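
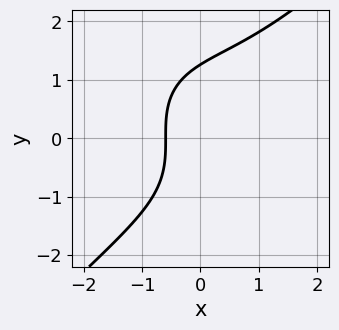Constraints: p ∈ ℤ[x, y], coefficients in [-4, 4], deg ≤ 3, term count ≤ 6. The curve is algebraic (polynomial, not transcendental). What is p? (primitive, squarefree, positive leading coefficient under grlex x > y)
(a) The degree is 3 — no degree-2 curve has this shape.
(b) Putting this together gives p.

x^3 - y^3 + 3*x + 2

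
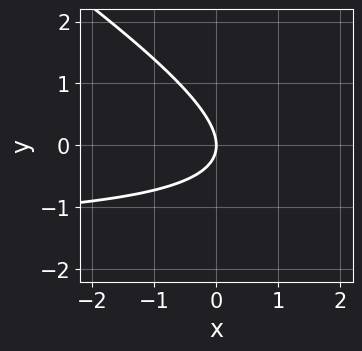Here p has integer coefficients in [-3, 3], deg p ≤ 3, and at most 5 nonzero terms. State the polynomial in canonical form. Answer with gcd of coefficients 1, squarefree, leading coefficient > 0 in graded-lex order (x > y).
First, the degree is 2 — the shape is more complex than any degree-1 curve.
Next, checking where it meets the axes: one y-axis crossing is at y = 0; it crosses the x-axis at the gridline x = 0.
Finally, the integer polynomial consistent with all of this is the stated p.

2*x*y + 3*y^2 + 3*x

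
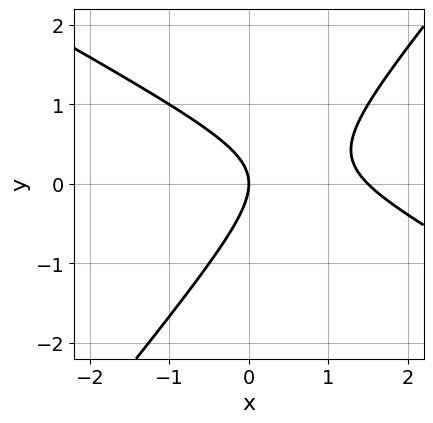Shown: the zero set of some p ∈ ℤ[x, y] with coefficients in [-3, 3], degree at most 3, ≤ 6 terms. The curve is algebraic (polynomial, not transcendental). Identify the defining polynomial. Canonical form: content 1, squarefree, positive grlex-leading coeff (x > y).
2*x^2 + 2*x*y - 3*y^2 - 3*x

deg p = 2.
Reading off the gridlines: one x-axis crossing is at x = 0; one y-axis crossing is at y = 0.
Matching integer coefficients to the picture gives p.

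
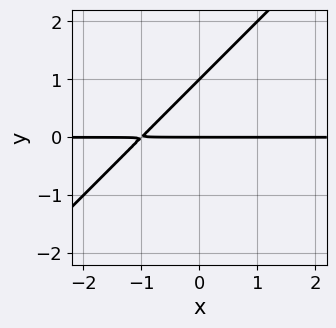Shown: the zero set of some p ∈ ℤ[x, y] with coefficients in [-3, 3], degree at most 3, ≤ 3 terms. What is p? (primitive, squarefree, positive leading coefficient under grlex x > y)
x*y - y^2 + y

The degree is 2 — the shape is more complex than any degree-1 curve.
Against the integer gridlines: every point of the x-axis in the box is on the curve; the y-axis gridline crossings are at y ∈ {0, 1}.
The integer polynomial consistent with all of this is the stated p.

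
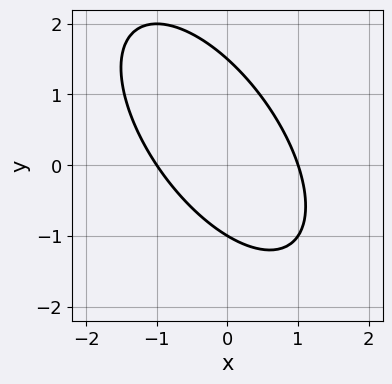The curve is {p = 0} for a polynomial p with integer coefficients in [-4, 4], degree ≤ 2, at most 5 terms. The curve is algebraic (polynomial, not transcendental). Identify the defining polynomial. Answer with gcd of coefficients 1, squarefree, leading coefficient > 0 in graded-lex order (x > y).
3*x^2 + 3*x*y + 2*y^2 - y - 3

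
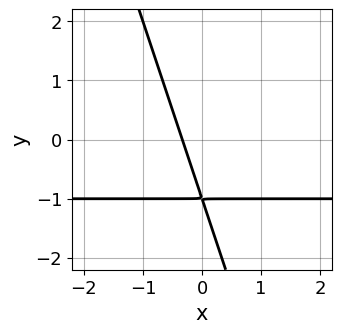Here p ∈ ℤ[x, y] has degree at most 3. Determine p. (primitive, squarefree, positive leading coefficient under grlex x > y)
3*x*y + y^2 + 3*x + 2*y + 1

1. deg p = 2. A generic line meets the curve in up to 2 points.
2. Matching integer coefficients to the picture gives p.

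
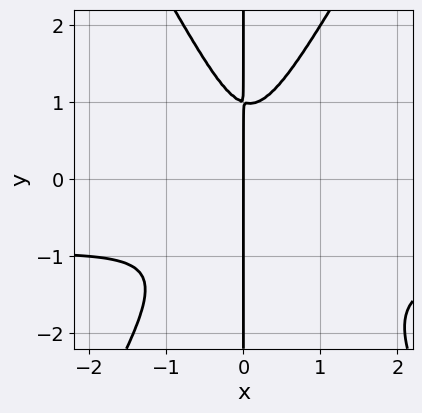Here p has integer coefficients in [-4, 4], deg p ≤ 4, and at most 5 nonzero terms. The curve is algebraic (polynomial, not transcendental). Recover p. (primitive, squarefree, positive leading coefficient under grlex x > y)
3*x^3*y - x*y^3 + 3*x^3 - x^2*y + x

(a) deg p = 4.
(b) Checking where it meets the axes: it crosses the x-axis at the gridline x = 0; the visible y-axis segment lies entirely on the curve.
(c) The integer polynomial consistent with all of this is the stated p.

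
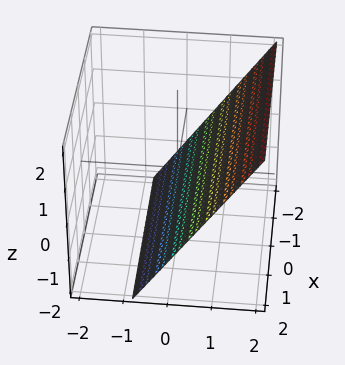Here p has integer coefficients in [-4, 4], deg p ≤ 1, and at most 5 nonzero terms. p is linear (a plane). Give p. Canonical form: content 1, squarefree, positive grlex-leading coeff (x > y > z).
3*y - 2*z - 2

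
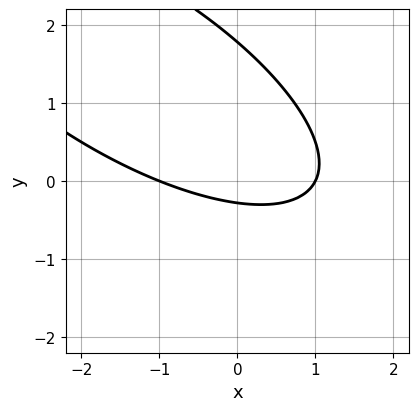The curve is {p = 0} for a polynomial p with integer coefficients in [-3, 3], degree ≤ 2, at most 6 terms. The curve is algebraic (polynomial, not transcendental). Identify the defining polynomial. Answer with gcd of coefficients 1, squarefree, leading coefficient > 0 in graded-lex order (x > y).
x^2 + 2*x*y + 2*y^2 - 3*y - 1

1. Degree: a generic line meets the curve in up to 2 points, so deg p = 2.
2. Checking where it meets the axes: the x-axis gridline crossings are at x ∈ {-1, 1}.
3. Solving for integer coefficients yields p as stated.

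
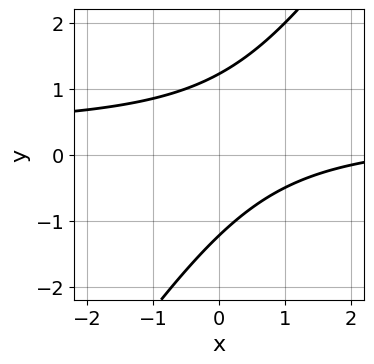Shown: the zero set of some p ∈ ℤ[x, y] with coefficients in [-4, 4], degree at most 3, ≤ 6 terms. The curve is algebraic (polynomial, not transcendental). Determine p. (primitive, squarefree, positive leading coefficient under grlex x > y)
3*x*y - 2*y^2 - x + 3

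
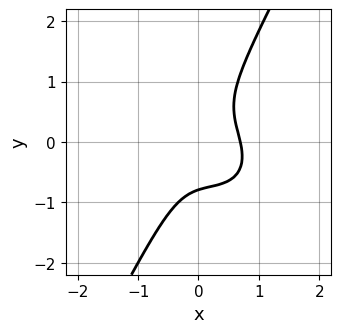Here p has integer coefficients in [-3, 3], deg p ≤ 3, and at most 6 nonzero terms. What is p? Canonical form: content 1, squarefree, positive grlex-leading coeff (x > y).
deg p = 3. The shape is more complex than any degree-2 curve.
The integer polynomial consistent with all of this is the stated p.

3*x^3 + 2*x^2*y + 2*x*y^2 - 2*y^3 - 1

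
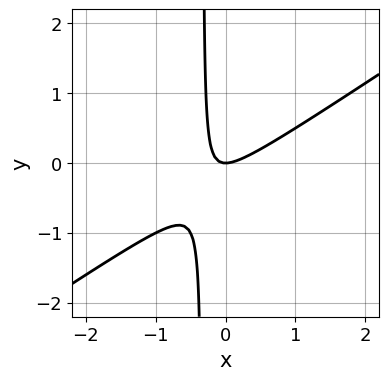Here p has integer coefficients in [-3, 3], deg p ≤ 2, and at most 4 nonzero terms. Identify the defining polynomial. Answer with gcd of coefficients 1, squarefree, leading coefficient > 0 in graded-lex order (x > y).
2*x^2 - 3*x*y - y

First, degree: no degree-1 curve has this shape, so deg p = 2.
Then, from the axis intercepts and sections: it meets the x-axis at x = 0 (among the integer gridlines); one y-axis crossing is at y = 0.
Finally, fitting integer coefficients to these (and the overall shape) gives p.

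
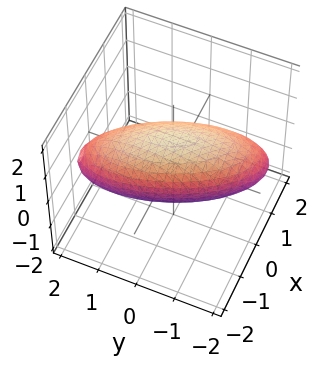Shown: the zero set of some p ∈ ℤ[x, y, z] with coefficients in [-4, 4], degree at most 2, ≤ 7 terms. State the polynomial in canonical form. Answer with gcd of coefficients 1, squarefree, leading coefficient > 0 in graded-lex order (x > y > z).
3*x^2 + 2*x*y + y^2 + 3*z^2 - 3

Degree: a generic line meets the surface in up to 2 points, so deg p = 2.
From the visible intercepts: the z-axis gridline crossings are at z ∈ {-1, 1}; among the integer gridlines, it crosses the x-axis at x ∈ {-1, 1}.
Fitting integer coefficients to these (and the overall shape) gives p.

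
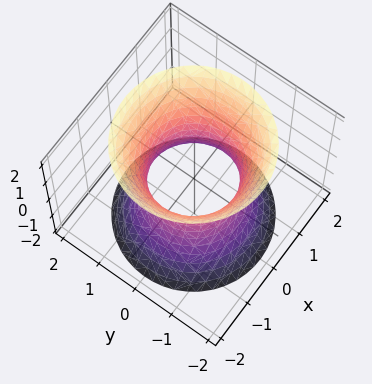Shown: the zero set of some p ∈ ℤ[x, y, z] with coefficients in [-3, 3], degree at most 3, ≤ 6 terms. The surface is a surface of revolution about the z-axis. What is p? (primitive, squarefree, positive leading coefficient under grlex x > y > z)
2*x^2 + 2*y^2 - z^2 - 2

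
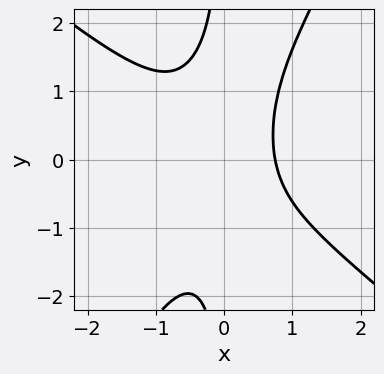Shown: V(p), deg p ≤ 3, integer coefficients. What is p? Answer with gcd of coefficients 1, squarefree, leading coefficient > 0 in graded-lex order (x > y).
3*x^3 + 2*x^2*y - 2*x*y^2 + x - 2

First, deg p = 3. A generic line meets the curve in up to 3 points.
Then, against the integer gridlines: it misses every integer gridline on the y-axis.
Finally, matching integer coefficients to the picture gives p.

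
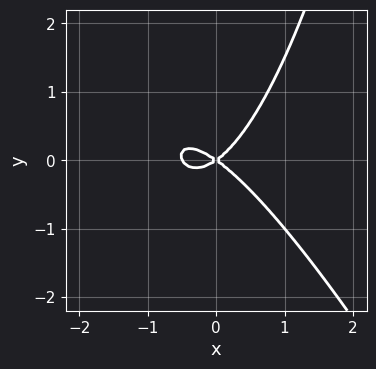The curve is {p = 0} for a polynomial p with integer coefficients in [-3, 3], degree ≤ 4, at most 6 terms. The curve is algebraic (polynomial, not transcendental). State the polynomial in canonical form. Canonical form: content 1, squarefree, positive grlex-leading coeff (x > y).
2*x^3 + x^2*y + x^2 - 2*y^2

First, deg p = 3. A generic line meets the curve in up to 3 points.
Then, against the integer gridlines: it meets the x-axis at x = 0 (among the integer gridlines); it meets the y-axis at y = 0 (among the integer gridlines).
Finally, putting this together gives p.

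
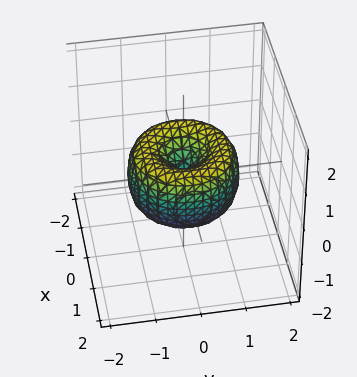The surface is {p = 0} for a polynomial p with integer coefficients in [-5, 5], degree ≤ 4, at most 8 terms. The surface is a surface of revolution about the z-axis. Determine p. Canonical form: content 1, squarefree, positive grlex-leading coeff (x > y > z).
2*x^4 + 4*x^2*y^2 + 2*y^4 - 3*x^2 - 3*y^2 + 2*z^2

1. deg p = 4. The shape is more complex than any degree-3 surface.
2. Symmetry: the z-axis is an axis of rotation, so x and y enter only as x² + y².
3. Against the integer gridlines: a circular section at z = 0 has radius between 1 and 2; it crosses the z-axis at the gridline z = 0.
4. Fitting integer coefficients to these (and the overall shape) gives p.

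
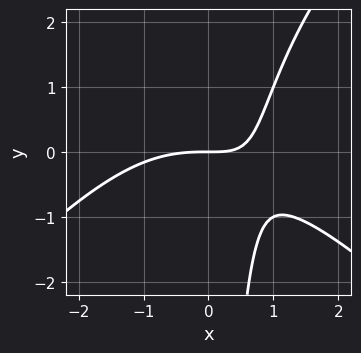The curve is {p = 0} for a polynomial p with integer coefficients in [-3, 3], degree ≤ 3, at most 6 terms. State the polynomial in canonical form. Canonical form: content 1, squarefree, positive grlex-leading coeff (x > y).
First, deg p = 3. A generic line meets the curve in up to 3 points.
Then, observable constraints: one x-axis crossing is at x = 0; it crosses the y-axis at the gridline y = 0.
Finally, fitting integer coefficients to these (and the overall shape) gives p.

x^3 - x*y^2 + 3*x*y - 3*y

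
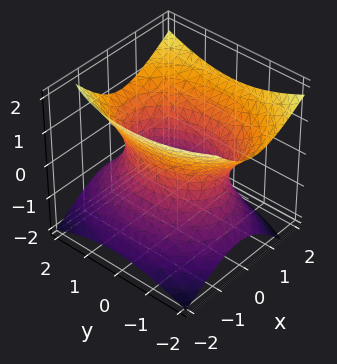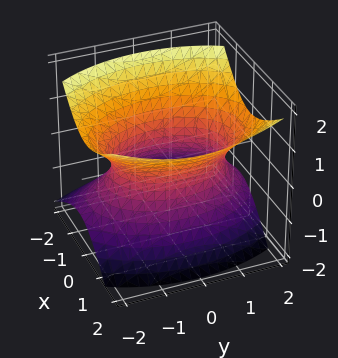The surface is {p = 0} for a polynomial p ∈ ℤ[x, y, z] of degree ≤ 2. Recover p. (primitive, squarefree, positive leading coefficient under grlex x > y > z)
2*x^2 - x*z + y^2 - 2*z^2 - 2

First, deg p = 2.
Then, from the axis intercepts and sections: the x-axis gridline crossings are at x ∈ {-1, 1}; no z-intercept at any integer in the box.
Finally, putting this together gives p.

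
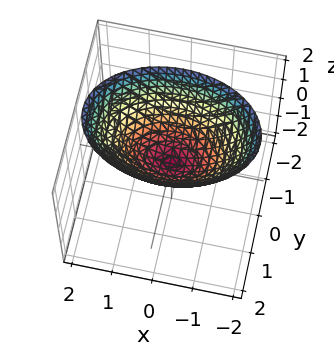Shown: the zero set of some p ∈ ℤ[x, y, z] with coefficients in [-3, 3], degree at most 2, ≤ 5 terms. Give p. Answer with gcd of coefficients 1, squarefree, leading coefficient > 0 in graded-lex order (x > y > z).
x^2 + 2*y^2 - 2*z

Degree: a single bowl opening along one axis; a quadric, so deg p = 2.
Symmetries: mirror symmetry x ↦ −x ⇒ only even powers of x; mirror symmetry y ↦ −y ⇒ only even powers of y.
Reading off the gridlines: one x-axis crossing is at x = 0; it meets the y-axis at y = 0 (among the integer gridlines); it meets the z-axis at z = 0 (among the integer gridlines).
Matching integer coefficients to the picture gives p.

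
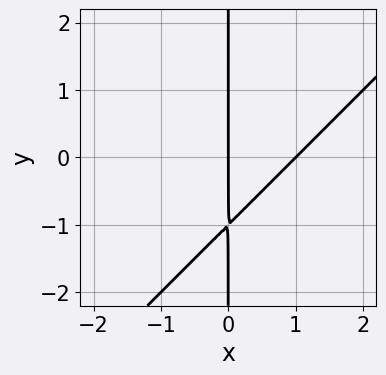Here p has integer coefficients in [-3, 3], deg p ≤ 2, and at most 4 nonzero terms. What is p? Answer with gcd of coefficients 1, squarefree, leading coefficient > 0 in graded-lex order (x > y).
First, degree: a generic line meets the curve in up to 2 points, so deg p = 2.
Next, from the axis intercepts and sections: every point of the y-axis in the box is on the curve; among the integer gridlines, it crosses the x-axis at x ∈ {0, 1}.
Finally, solving for integer coefficients yields p as stated.

x^2 - x*y - x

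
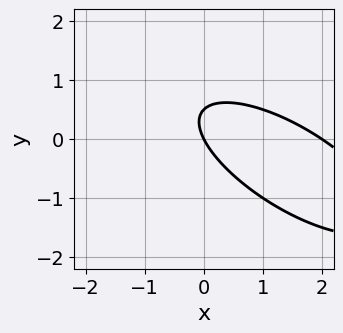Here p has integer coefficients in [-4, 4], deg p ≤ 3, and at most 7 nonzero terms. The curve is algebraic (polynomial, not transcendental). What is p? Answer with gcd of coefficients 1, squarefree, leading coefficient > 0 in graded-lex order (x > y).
First, degree: the shape is more complex than any degree-1 curve, so deg p = 2.
Then, observable constraints: among the integer gridlines, it crosses the x-axis at x ∈ {0, 2}; it crosses the y-axis at the gridline y = 0.
Finally, these observations pin down the coefficients.

x^2 + 2*x*y + 2*y^2 - 2*x - y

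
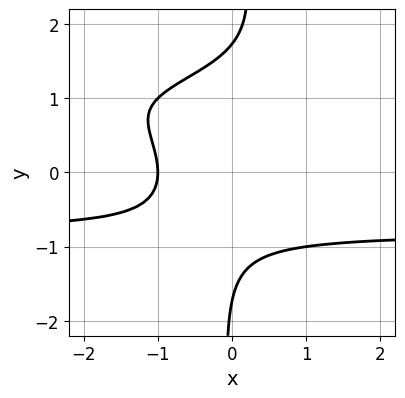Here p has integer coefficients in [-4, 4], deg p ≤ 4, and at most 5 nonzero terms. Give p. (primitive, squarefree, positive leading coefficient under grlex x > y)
2*x*y^3 - 3*x*y^2 - y^2 + 3*x + 3

1. Degree: a generic line meets the curve in up to 4 points, so deg p = 4.
2. Against the integer gridlines: it crosses the x-axis at the gridline x = -1.
3. These observations pin down the coefficients.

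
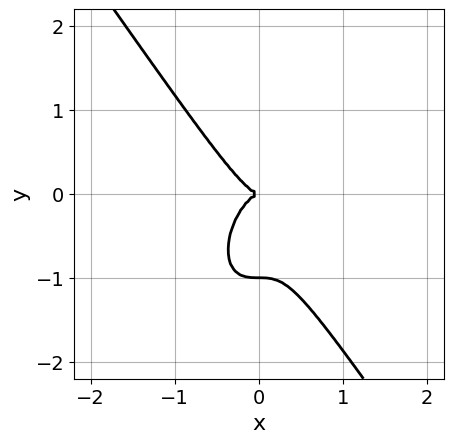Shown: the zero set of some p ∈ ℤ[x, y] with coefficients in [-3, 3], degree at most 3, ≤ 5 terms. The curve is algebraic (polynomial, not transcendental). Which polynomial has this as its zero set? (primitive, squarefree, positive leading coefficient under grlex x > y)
Degree: no degree-2 curve has this shape, so deg p = 3.
From the visible intercepts: it meets the x-axis at x = 0 (among the integer gridlines); the y-axis gridline crossings are at y ∈ {-1, 0}.
Fitting integer coefficients to these (and the overall shape) gives p.

3*x^3 + y^3 + y^2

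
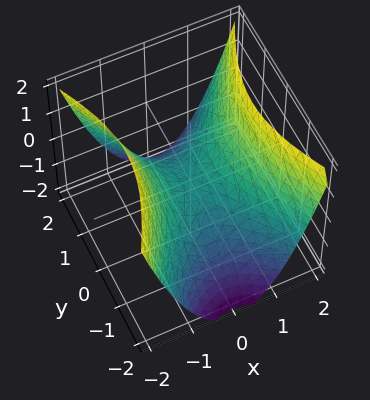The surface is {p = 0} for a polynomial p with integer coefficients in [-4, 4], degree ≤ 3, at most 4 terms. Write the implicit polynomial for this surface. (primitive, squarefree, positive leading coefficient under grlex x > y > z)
2*x^2 - y^2 - 2*z

1. Degree: a hyperbolic paraboloid; a quadric, so deg p = 2.
2. Symmetries: it's symmetric under y → −y, forcing even powers of y; it's symmetric under x → −x, forcing even powers of x.
3. Against the integer gridlines: it meets the z-axis at z = 0 (among the integer gridlines); one y-axis crossing is at y = 0.
4. Matching integer coefficients to the picture gives p.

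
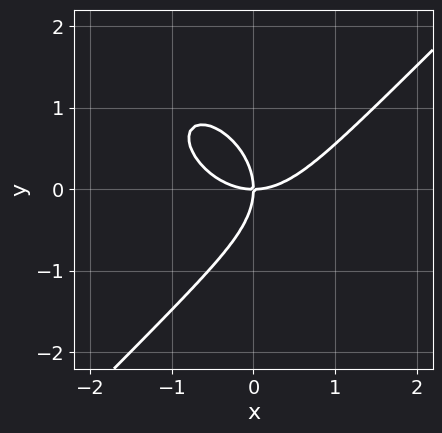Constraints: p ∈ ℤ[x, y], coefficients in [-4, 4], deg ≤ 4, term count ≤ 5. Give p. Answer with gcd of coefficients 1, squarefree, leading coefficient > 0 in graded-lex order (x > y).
First, deg p = 3. No degree-2 curve has this shape.
Then, reading off the gridlines: one y-axis crossing is at y = 0; it crosses the x-axis at the gridline x = 0.
Finally, putting this together gives p.

2*x^3 - 2*y^3 - 3*x*y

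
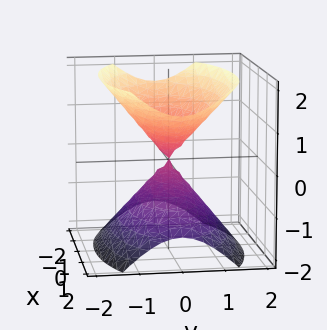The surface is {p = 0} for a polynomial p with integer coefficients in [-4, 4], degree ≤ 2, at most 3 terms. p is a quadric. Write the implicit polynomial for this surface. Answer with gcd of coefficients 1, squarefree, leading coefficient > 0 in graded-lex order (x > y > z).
There are 2 components.
Degree: two nappes meeting at a single point; a quadric, so deg p = 2.
Symmetries: mirror symmetry z ↦ −z ⇒ only even powers of z; mirror symmetry y ↦ −y ⇒ only even powers of y; mirror symmetry x ↦ −x ⇒ only even powers of x.
Observable constraints: it meets the z-axis at z = 0 (among the integer gridlines); it crosses the x-axis at the gridline x = 0.
Putting this together gives p.

x^2 + 3*y^2 - 2*z^2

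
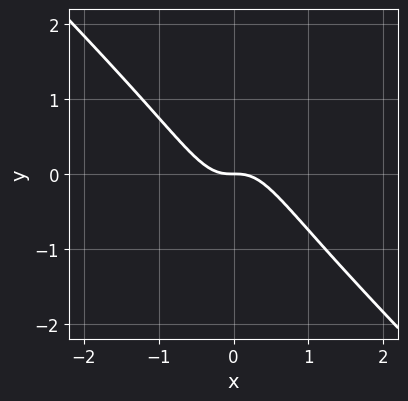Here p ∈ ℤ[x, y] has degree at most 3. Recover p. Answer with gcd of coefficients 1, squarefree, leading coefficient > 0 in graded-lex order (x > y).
3*x^3 + 3*x^2*y + y

First, the degree is 3 — no degree-2 curve has this shape.
Next, from the axis intercepts and sections: it crosses the x-axis at the gridline x = 0; it meets the y-axis at y = 0 (among the integer gridlines).
Finally, fitting integer coefficients to these (and the overall shape) gives p.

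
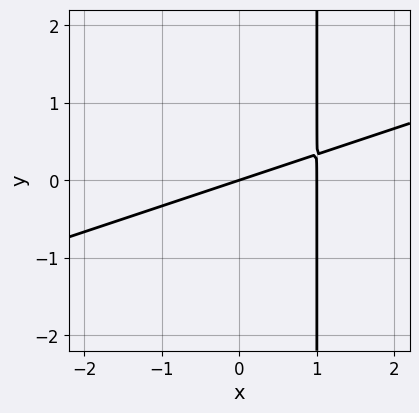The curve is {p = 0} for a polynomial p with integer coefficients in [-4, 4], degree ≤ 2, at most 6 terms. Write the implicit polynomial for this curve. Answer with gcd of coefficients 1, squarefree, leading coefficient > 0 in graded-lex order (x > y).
x^2 - 3*x*y - x + 3*y

1. deg p = 2. A generic line meets the curve in up to 2 points.
2. Against the integer gridlines: the x-axis gridline crossings are at x ∈ {0, 1}; one y-axis crossing is at y = 0.
3. Together with the visible shape, these determine p as stated.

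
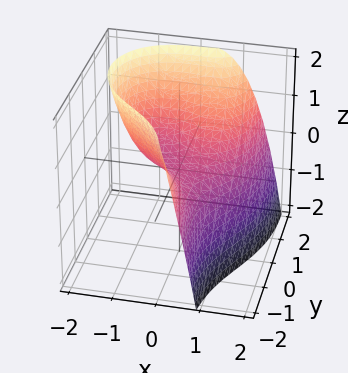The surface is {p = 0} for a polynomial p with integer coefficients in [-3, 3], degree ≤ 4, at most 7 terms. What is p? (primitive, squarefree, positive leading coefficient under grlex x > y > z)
x^3 + x*y^2 - 2*x*y - y^2 + 2*z

(a) Degree: the shape is more complex than any degree-2 surface, so deg p = 3.
(b) From the axis intercepts and sections: it crosses the x-axis at the gridline x = 0; it meets the z-axis at z = 0 (among the integer gridlines); it crosses the y-axis at the gridline y = 0.
(c) Fitting integer coefficients to these (and the overall shape) gives p.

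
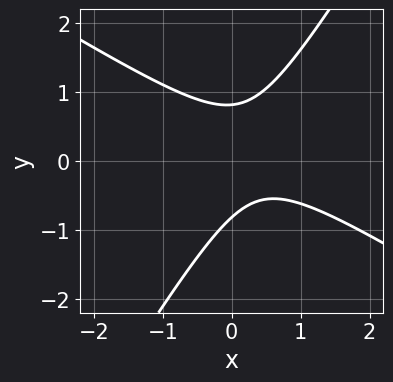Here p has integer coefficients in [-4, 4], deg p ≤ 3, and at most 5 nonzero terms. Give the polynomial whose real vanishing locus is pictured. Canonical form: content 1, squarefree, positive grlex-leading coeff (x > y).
3*x^2 + 3*x*y - 3*y^2 - 2*x + 2

The degree is 2 — the shape is more complex than any degree-1 curve.
Against the integer gridlines: the curve avoids every integer x-axis point in the box.
Together with the visible shape, these determine p as stated.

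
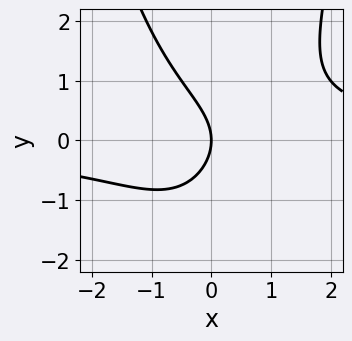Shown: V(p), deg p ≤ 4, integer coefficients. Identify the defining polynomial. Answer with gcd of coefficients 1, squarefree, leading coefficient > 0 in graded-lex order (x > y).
(a) The degree is 3 — no degree-2 curve has this shape.
(b) Checking where it meets the axes: one y-axis crossing is at y = 0; one x-axis crossing is at x = 0.
(c) Matching integer coefficients to the picture gives p.

2*x^2*y - 2*y^2 - 3*x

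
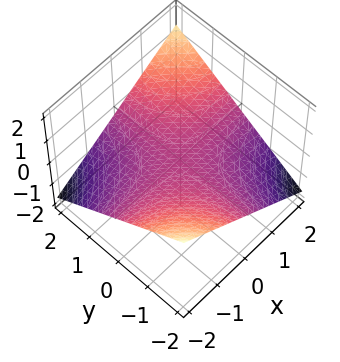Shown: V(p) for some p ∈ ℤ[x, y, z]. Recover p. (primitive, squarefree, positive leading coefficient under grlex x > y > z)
First, the degree is 2 — a saddle surface; a quadric.
Next, observable constraints: one z-axis crossing is at z = 0; every point of the x-axis in the box is on the surface; every point of the y-axis in the box is on the surface.
Finally, the integer polynomial consistent with all of this is the stated p.

x*y - 3*z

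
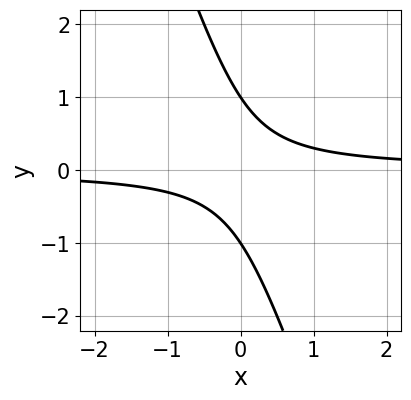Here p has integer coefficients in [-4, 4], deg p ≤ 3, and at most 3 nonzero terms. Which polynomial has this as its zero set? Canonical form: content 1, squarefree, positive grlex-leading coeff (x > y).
1. Degree: the shape is more complex than any degree-1 curve, so deg p = 2.
2. From the visible intercepts: the curve avoids every integer x-axis point in the box; the y-axis gridline crossings are at y ∈ {-1, 1}.
3. Together with the visible shape, these determine p as stated.

3*x*y + y^2 - 1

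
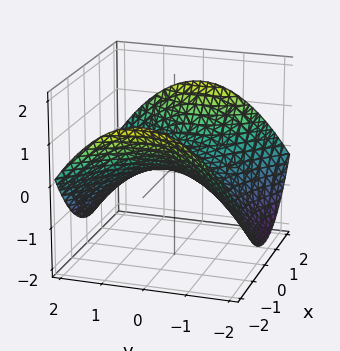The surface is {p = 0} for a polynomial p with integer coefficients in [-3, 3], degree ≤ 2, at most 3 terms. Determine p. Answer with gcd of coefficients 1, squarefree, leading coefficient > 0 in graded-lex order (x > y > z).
x^2 - y^2 - 3*z

First, degree: a saddle surface; a quadric, so deg p = 2.
Then, symmetries: the y ↦ −y reflection is a symmetry, so y appears only in even powers; it's symmetric under x → −x, forcing even powers of x.
Then, checking where it meets the axes: it meets the x-axis at x = 0 (among the integer gridlines); it crosses the y-axis at the gridline y = 0; one z-axis crossing is at z = 0.
Finally, these observations pin down the coefficients.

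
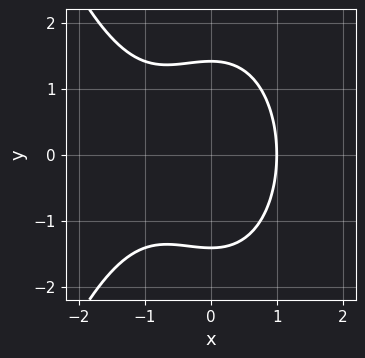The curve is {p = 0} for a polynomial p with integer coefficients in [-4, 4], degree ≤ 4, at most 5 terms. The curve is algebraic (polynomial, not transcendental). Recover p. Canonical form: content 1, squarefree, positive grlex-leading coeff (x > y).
x^3 + x^2 + y^2 - 2

1. The degree is 3 — the shape is more complex than any degree-2 curve.
2. Symmetries: the y ↦ −y reflection is a symmetry, so y appears only in even powers.
3. From the axis intercepts and sections: it crosses the x-axis at the gridline x = 1.
4. The integer polynomial consistent with all of this is the stated p.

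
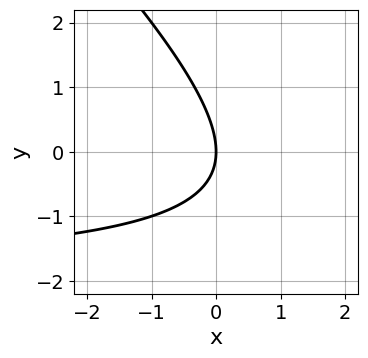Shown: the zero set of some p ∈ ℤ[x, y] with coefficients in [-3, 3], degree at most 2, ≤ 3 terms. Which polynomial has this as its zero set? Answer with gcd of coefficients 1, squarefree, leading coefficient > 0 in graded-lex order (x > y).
1. Degree: the shape is more complex than any degree-1 curve, so deg p = 2.
2. Against the integer gridlines: it meets the x-axis at x = 0 (among the integer gridlines); one y-axis crossing is at y = 0.
3. Solving for integer coefficients yields p as stated.

x*y + y^2 + 2*x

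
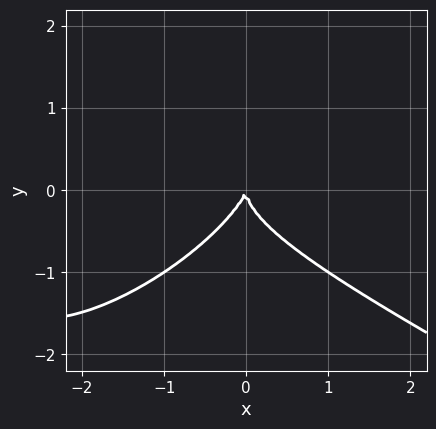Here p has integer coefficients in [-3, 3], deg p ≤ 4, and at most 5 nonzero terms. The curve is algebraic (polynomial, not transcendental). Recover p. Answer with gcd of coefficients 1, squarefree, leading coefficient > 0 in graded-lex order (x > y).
x^3 - 2*x*y^2 + 3*y^3 + 3*x^2 - x*y

First, degree: the shape is more complex than any degree-2 curve, so deg p = 3.
Next, checking where it meets the axes: one x-axis crossing is at x = 0; it meets the y-axis at y = 0 (among the integer gridlines).
Finally, assembling these constraints gives the stated polynomial.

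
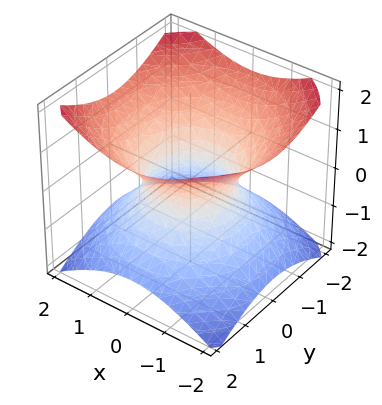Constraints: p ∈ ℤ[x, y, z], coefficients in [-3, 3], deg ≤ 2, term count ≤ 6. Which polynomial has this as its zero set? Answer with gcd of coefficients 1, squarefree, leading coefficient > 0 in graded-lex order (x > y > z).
2*x^2 + 2*y^2 - 3*z^2 - 2

deg p = 2.
Symmetry: the z-axis is an axis of rotation, so x and y enter only as x² + y²; mirror symmetry z ↦ −z ⇒ only even powers of z.
Against the integer gridlines: it misses every integer gridline on the z-axis; the x-axis gridline crossings are at x ∈ {-1, 1}; a circular section at z = 1 has radius between 1 and 2; the y-axis gridline crossings are at y ∈ {-1, 1}.
Matching integer coefficients to the picture gives p.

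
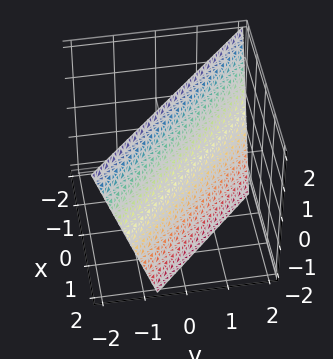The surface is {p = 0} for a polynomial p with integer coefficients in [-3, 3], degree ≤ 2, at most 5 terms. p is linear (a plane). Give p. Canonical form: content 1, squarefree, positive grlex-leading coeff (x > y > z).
3*x + 3*y + z - 2

1. The degree is 1 — every cross-section is a straight line — this is a plane.
2. Against the integer gridlines: one z-axis crossing is at z = 2.
3. Putting this together gives p.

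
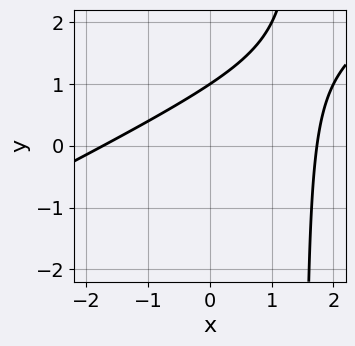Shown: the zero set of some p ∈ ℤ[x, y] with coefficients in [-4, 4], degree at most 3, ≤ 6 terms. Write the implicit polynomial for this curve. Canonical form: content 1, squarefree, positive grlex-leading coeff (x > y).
(a) deg p = 2. The shape is more complex than any degree-1 curve.
(b) Against the integer gridlines: it meets the y-axis at y = 1 (among the integer gridlines).
(c) Together with the visible shape, these determine p as stated.

x^2 - 2*x*y + 3*y - 3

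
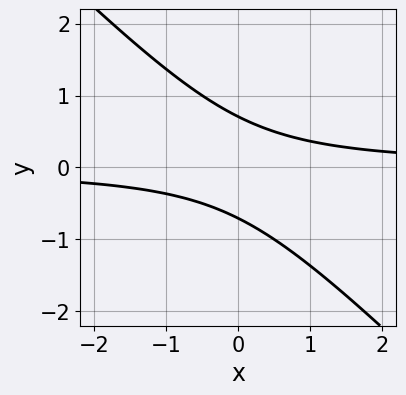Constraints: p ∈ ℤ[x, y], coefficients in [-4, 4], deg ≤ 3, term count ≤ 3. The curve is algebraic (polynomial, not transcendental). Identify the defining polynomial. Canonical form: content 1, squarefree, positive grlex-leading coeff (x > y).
2*x*y + 2*y^2 - 1

Degree: no degree-1 curve has this shape, so deg p = 2.
Checking where it meets the axes: it misses every integer gridline on the x-axis.
Solving for integer coefficients yields p as stated.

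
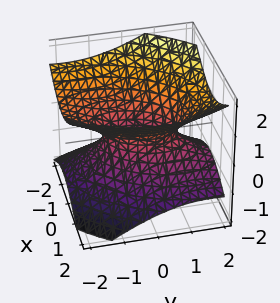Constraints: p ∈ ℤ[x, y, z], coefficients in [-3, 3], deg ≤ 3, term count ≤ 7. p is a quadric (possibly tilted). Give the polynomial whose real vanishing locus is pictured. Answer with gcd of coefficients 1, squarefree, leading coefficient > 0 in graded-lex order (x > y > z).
2*x^2 - x*y + y^2 + y*z - 3*z^2 - 1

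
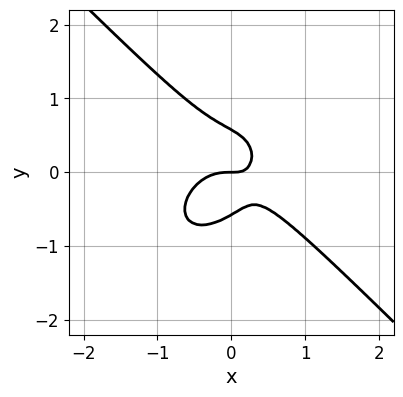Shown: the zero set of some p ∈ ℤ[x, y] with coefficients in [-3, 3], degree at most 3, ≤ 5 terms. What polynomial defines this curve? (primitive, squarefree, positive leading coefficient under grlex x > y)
3*x^3 + 3*y^3 + 2*x*y - y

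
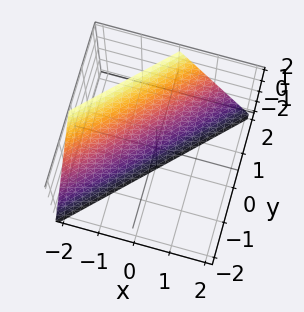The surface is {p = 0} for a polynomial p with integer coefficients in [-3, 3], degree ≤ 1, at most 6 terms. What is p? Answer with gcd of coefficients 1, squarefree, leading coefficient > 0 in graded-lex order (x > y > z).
2*x - 2*y + z + 2

(a) Degree: the surface is flat (a plane), so deg p = 1.
(b) Observable constraints: it crosses the z-axis at the gridline z = -2; it crosses the y-axis at the gridline y = 1; it crosses the x-axis at the gridline x = -1.
(c) These observations pin down the coefficients.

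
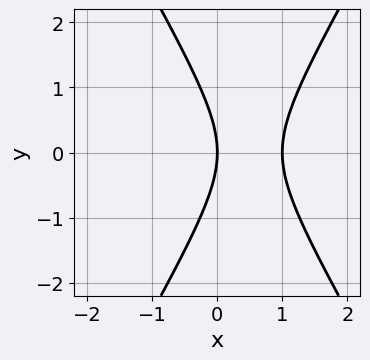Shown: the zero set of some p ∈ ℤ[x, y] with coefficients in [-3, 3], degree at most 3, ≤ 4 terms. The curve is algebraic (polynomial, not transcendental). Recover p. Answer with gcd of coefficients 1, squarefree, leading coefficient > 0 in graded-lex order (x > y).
3*x^2 - y^2 - 3*x

First, degree: no degree-1 curve has this shape, so deg p = 2.
Then, symmetries: the y ↦ −y reflection is a symmetry, so y appears only in even powers.
Then, from the visible intercepts: among the integer gridlines, it crosses the x-axis at x ∈ {0, 1}; it meets the y-axis at y = 0 (among the integer gridlines).
Finally, these observations pin down the coefficients.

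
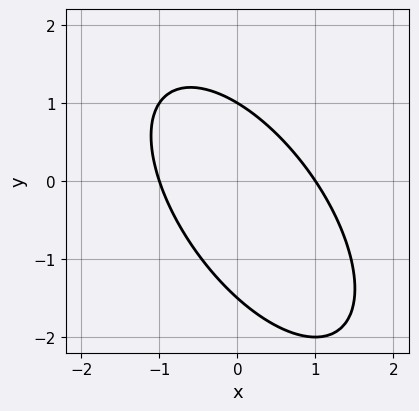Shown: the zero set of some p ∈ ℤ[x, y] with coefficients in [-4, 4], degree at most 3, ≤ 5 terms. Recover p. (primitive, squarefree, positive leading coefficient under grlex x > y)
First, deg p = 2. No degree-1 curve has this shape.
Next, from the visible intercepts: it meets the y-axis at y = 1 (among the integer gridlines); among the integer gridlines, it crosses the x-axis at x ∈ {-1, 1}.
Finally, solving for integer coefficients yields p as stated.

3*x^2 + 3*x*y + 2*y^2 + y - 3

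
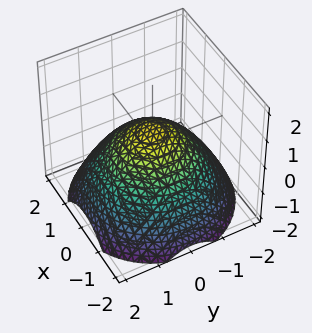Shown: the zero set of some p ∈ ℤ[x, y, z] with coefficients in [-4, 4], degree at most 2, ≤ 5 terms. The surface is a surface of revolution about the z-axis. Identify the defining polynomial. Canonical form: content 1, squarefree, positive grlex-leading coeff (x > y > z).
x^2 + y^2 + 2*z - 1

First, deg p = 2.
Then, by symmetry, every cross-section ⟂ z is a circle, so x, y appear only via x² + y².
Then, from the visible intercepts: a circular section at z = -1 has radius between 1 and 2; the x-axis gridline crossings are at x ∈ {-1, 1}; the y-axis gridline crossings are at y ∈ {-1, 1}.
Finally, matching integer coefficients to the picture gives p.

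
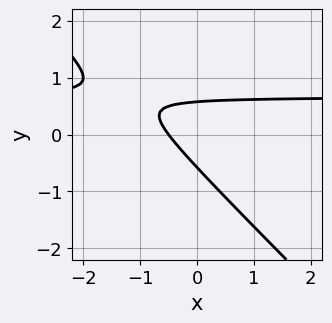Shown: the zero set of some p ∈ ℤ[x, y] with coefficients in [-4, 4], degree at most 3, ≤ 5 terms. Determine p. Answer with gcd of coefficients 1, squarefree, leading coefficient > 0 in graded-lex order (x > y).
3*x*y + 3*y^2 - 2*x - 1

deg p = 2. The shape is more complex than any degree-1 curve.
The integer polynomial consistent with all of this is the stated p.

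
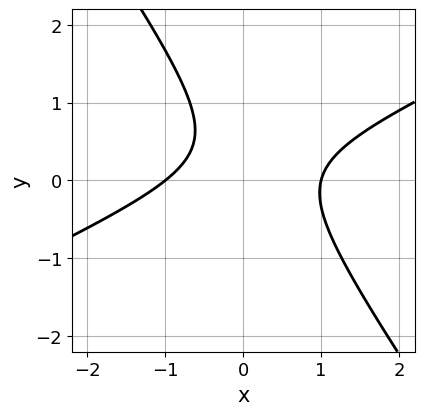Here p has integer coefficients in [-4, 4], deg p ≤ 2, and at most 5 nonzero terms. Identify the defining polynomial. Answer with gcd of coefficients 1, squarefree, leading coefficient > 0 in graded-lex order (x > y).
(a) The degree is 2 — a generic line meets the curve in up to 2 points.
(b) Against the integer gridlines: it misses every integer gridline on the y-axis; the x-axis gridline crossings are at x ∈ {-1, 1}.
(c) The integer polynomial consistent with all of this is the stated p.

2*x^2 - 3*x*y - 3*y^2 + 2*y - 2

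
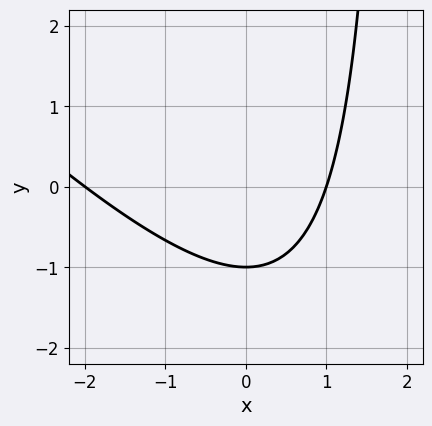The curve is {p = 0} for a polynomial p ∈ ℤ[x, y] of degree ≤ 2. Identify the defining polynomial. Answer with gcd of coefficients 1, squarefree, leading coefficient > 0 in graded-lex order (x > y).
1. Degree: no degree-1 curve has this shape, so deg p = 2.
2. Reading off the gridlines: the x-axis gridline crossings are at x ∈ {-2, 1}; it crosses the y-axis at the gridline y = -1.
3. These observations pin down the coefficients.

x^2 + x*y + x - 2*y - 2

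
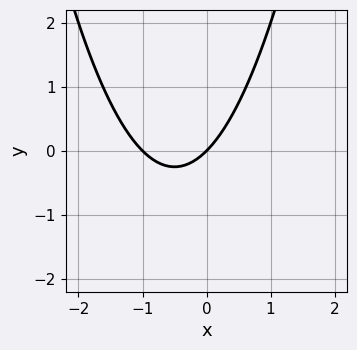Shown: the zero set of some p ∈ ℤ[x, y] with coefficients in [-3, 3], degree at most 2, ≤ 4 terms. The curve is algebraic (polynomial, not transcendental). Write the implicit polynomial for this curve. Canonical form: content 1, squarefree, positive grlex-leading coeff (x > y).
x^2 + x - y

First, degree: the shape is more complex than any degree-1 curve, so deg p = 2.
Next, checking where it meets the axes: one y-axis crossing is at y = 0; among the integer gridlines, it crosses the x-axis at x ∈ {-1, 0}.
Finally, putting this together gives p.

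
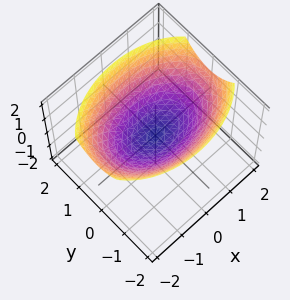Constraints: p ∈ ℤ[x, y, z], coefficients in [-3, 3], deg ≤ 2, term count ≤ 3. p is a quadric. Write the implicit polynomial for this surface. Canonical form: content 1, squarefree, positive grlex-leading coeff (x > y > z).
(a) deg p = 2. A paraboloid; a quadric.
(b) Symmetries: it's symmetric under y → −y, forcing even powers of y; it's symmetric under x → −x, forcing even powers of x.
(c) Observable constraints: it crosses the y-axis at the gridline y = 0; one z-axis crossing is at z = 0; one x-axis crossing is at x = 0.
(d) Solving for integer coefficients yields p as stated.

x^2 + 2*y^2 - 3*z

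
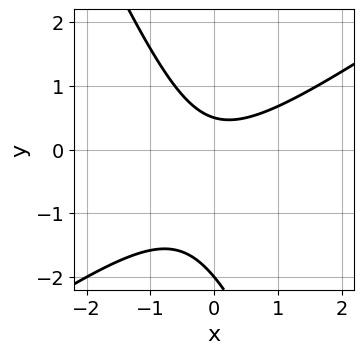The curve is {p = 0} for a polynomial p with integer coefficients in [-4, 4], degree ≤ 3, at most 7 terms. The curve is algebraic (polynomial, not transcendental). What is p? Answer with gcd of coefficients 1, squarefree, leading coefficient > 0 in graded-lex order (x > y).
(a) Degree: no degree-1 curve has this shape, so deg p = 2.
(b) Checking where it meets the axes: one y-axis crossing is at y = -2; the curve avoids every integer x-axis point in the box.
(c) The integer polynomial consistent with all of this is the stated p.

3*x^2 - 3*x*y - 2*y^2 - 3*y + 2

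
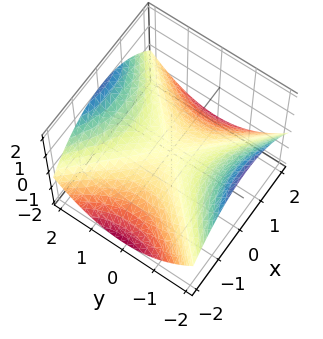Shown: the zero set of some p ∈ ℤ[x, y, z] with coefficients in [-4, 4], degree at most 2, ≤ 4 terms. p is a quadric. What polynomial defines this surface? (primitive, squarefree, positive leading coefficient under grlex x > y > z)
1. deg p = 2. A saddle surface; a quadric.
2. Symmetries: mirror symmetry x ↦ −x ⇒ only even powers of x; the y ↦ −y reflection is a symmetry, so y appears only in even powers.
3. From the axis intercepts and sections: one z-axis crossing is at z = 0; it crosses the x-axis at the gridline x = 0; one y-axis crossing is at y = 0.
4. The integer polynomial consistent with all of this is the stated p.

x^2 - y^2 + 3*z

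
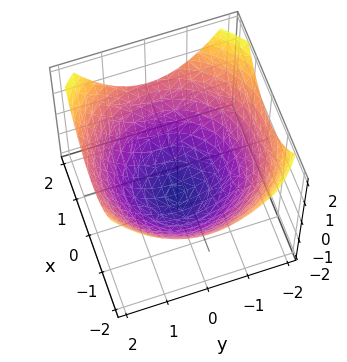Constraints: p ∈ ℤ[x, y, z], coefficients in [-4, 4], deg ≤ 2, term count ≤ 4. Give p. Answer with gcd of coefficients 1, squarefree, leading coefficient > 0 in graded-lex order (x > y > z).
x^2 + y^2 - 2*z - 3

deg p = 2. A generic line meets the surface in up to 2 points.
Symmetries: rotational symmetry about the z-axis ⇒ p depends on x, y only through x² + y².
From the axis intercepts and sections: a circular section at z = 0 has radius between 1 and 2.
Assembling these constraints gives the stated polynomial.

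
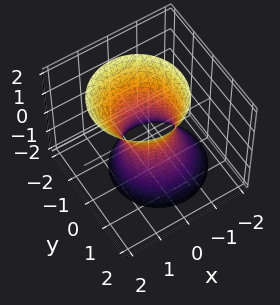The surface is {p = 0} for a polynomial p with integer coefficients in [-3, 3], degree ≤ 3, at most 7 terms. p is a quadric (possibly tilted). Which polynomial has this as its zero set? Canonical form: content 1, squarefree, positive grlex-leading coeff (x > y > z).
3*x^2 - x*z + 3*y^2 - z^2 - 2

The degree is 2 — a generic line meets the surface in up to 2 points.
From the visible intercepts: no z-intercept at any integer in the box.
Putting this together gives p.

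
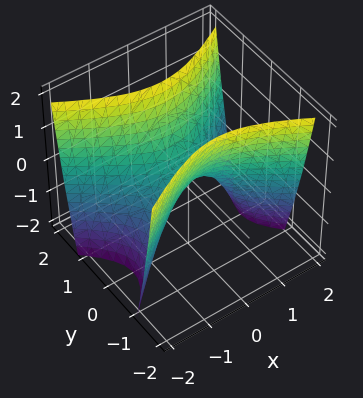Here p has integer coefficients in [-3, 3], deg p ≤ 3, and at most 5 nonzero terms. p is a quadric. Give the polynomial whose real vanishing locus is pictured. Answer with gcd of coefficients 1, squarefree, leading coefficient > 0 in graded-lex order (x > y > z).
Degree: a hyperbolic paraboloid; a quadric, so deg p = 2.
Symmetries: the x ↦ −x reflection is a symmetry, so x appears only in even powers; mirror symmetry y ↦ −y ⇒ only even powers of y.
Checking where it meets the axes: one x-axis crossing is at x = 0; one y-axis crossing is at y = 0; it meets the z-axis at z = 0 (among the integer gridlines).
Together with the visible shape, these determine p as stated.

x^2 - 2*y^2 + z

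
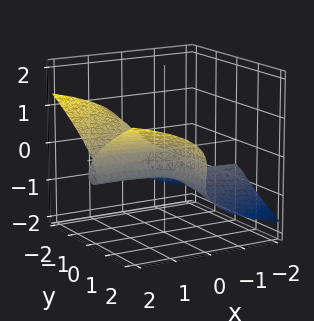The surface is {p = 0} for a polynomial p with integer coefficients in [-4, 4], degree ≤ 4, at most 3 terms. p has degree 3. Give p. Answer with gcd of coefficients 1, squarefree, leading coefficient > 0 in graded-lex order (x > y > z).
(a) The degree is 3 — a generic line meets the surface in up to 3 points.
(b) Reading off the gridlines: every point of the x-axis in the box is on the surface; every point of the y-axis in the box is on the surface.
(c) Assembling these constraints gives the stated polynomial.

x*y^2 - 3*z^3 - 2*z^2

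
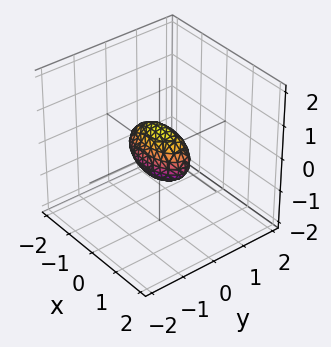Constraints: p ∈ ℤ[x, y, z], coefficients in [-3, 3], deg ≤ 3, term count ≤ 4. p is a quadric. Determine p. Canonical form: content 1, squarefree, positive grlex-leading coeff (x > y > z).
1. deg p = 2. A closed, bounded, convex surface; a quadric.
2. Symmetries: the x ↦ −x reflection is a symmetry, so x appears only in even powers; mirror symmetry y ↦ −y ⇒ only even powers of y; mirror symmetry z ↦ −z ⇒ only even powers of z.
3. Checking where it meets the axes: among the integer gridlines, it crosses the x-axis at x ∈ {-1, 1}.
4. Together with the visible shape, these determine p as stated.

x^2 + 3*y^2 + 2*z^2 - 1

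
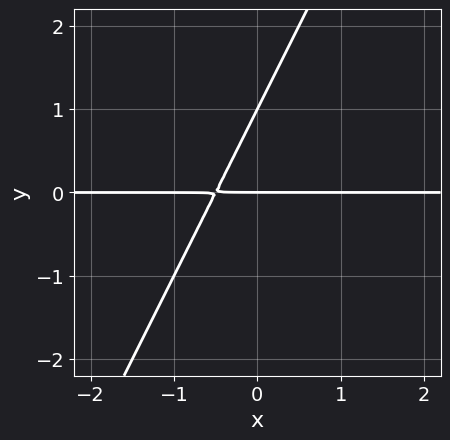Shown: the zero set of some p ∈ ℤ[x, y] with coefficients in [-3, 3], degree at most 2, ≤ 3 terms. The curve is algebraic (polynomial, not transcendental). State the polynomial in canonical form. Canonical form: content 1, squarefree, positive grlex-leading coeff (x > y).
2*x*y - y^2 + y

Degree: the shape is more complex than any degree-1 curve, so deg p = 2.
From the axis intercepts and sections: among the integer gridlines, it crosses the y-axis at y ∈ {0, 1}; the visible x-axis segment lies entirely on the curve.
The integer polynomial consistent with all of this is the stated p.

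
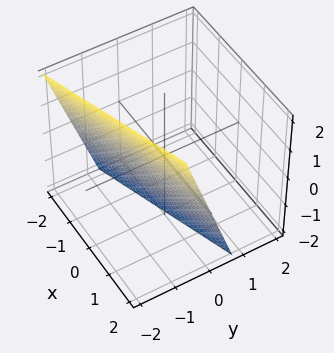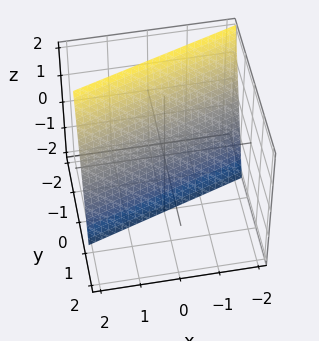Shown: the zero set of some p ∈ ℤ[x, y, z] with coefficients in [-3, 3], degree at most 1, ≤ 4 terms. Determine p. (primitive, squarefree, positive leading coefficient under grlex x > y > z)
First, the degree is 1 — the surface is flat (a plane).
Next, from the axis intercepts and sections: one z-axis crossing is at z = -2; one x-axis crossing is at x = 2.
Finally, the integer polynomial consistent with all of this is the stated p.

x - 3*y - z - 2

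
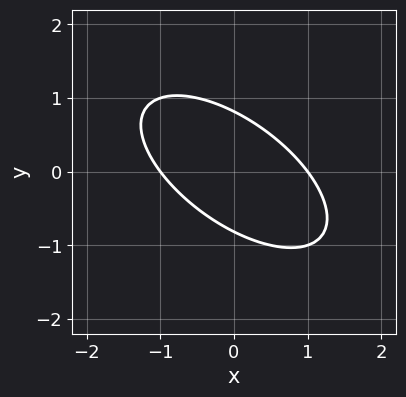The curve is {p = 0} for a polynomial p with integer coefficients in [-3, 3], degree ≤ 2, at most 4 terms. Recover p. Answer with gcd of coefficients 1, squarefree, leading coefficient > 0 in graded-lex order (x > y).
2*x^2 + 3*x*y + 3*y^2 - 2

1. Degree: a generic line meets the curve in up to 2 points, so deg p = 2.
2. Reading off the gridlines: the x-axis gridline crossings are at x ∈ {-1, 1}.
3. Assembling these constraints gives the stated polynomial.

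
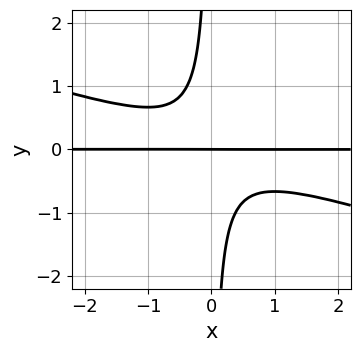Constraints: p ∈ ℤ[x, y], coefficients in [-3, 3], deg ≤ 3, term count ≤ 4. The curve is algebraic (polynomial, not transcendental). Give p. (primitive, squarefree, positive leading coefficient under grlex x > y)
1. The degree is 3 — the shape is more complex than any degree-2 curve.
2. From the visible intercepts: the visible x-axis segment lies entirely on the curve; it crosses the y-axis at the gridline y = 0.
3. Assembling these constraints gives the stated polynomial.

x^2*y + 3*x*y^2 + y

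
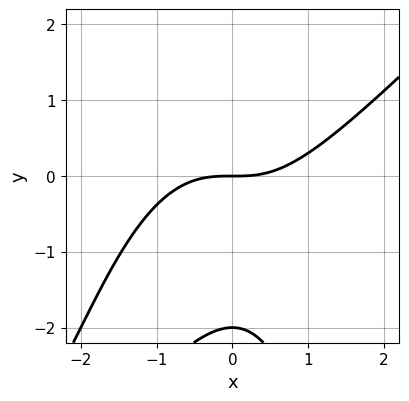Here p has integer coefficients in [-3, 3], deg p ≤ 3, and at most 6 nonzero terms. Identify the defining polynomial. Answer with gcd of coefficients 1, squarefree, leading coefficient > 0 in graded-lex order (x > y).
The degree is 3 — a generic line meets the curve in up to 3 points.
From the axis intercepts and sections: it meets the x-axis at x = 0 (among the integer gridlines); among the integer gridlines, it crosses the y-axis at y ∈ {-2, 0}.
Matching integer coefficients to the picture gives p.

x^3 - x^2*y - y^2 - 2*y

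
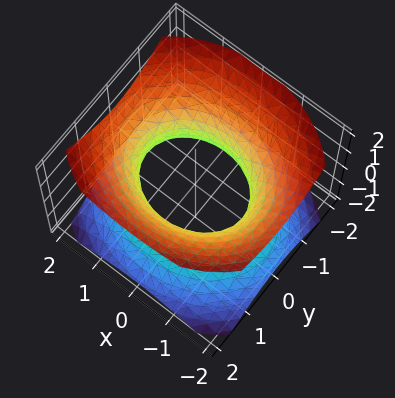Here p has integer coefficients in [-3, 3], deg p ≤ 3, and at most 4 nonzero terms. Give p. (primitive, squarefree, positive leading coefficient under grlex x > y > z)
2*x^2 + 3*y^2 - 3*z^2 - 3

deg p = 2.
Symmetries: mirror symmetry y ↦ −y ⇒ only even powers of y; it's symmetric under x → −x, forcing even powers of x; the z ↦ −z reflection is a symmetry, so z appears only in even powers.
From the visible intercepts: the surface avoids every integer z-axis point in the box; among the integer gridlines, it crosses the y-axis at y ∈ {-1, 1}.
Together with the visible shape, these determine p as stated.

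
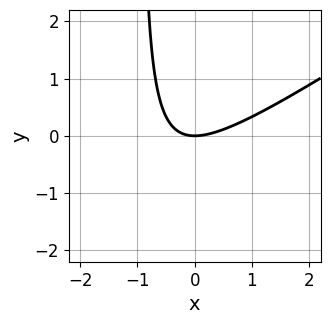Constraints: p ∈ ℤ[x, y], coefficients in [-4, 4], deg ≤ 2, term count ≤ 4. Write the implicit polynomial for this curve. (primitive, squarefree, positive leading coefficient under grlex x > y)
2*x^2 - 3*x*y - 3*y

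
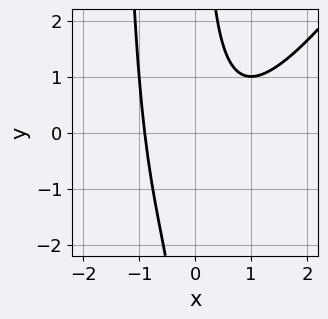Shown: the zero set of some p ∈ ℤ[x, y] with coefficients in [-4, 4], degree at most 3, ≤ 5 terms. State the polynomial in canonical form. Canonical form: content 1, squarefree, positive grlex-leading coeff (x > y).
Degree: the shape is more complex than any degree-2 curve, so deg p = 3.
Observable constraints: it misses every integer gridline on the y-axis.
Fitting integer coefficients to these (and the overall shape) gives p.

3*x^3 - 2*x^2*y - x^2 - 3*x*y + 3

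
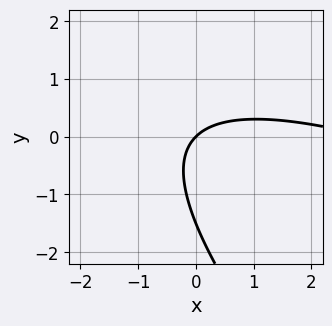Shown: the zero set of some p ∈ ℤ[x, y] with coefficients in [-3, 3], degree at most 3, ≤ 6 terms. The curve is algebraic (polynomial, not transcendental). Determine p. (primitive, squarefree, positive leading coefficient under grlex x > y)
1. Degree: a generic line meets the curve in up to 2 points, so deg p = 2.
2. From the axis intercepts and sections: one y-axis crossing is at y = 0; it crosses the x-axis at the gridline x = 0.
3. Putting this together gives p.

x^2 + 3*x*y + 2*y^2 - 3*x + 3*y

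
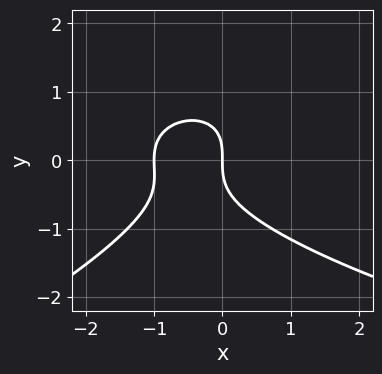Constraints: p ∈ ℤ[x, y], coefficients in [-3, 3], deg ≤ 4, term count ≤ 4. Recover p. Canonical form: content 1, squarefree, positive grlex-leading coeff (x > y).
x*y^2 - 3*y^3 - 3*x^2 - 3*x

1. Degree: the shape is more complex than any degree-2 curve, so deg p = 3.
2. Checking where it meets the axes: the x-axis gridline crossings are at x ∈ {-1, 0}; it crosses the y-axis at the gridline y = 0.
3. The integer polynomial consistent with all of this is the stated p.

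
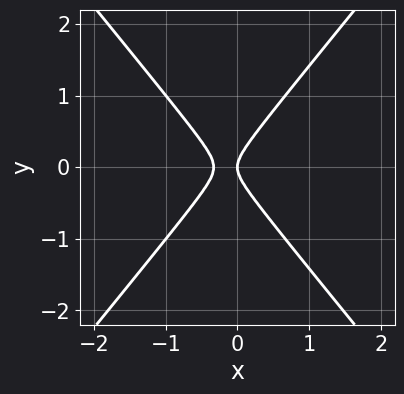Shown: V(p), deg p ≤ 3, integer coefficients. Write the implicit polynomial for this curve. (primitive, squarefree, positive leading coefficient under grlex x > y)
3*x^2 - 2*y^2 + x

The degree is 2 — a generic line meets the curve in up to 2 points.
Symmetries: mirror symmetry y ↦ −y ⇒ only even powers of y.
Reading off the gridlines: one y-axis crossing is at y = 0; it meets the x-axis at x = 0 (among the integer gridlines).
Solving for integer coefficients yields p as stated.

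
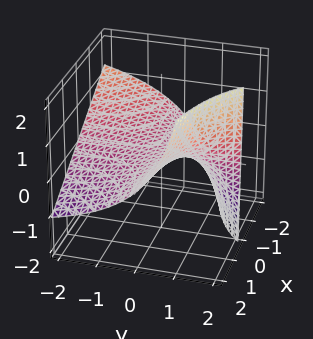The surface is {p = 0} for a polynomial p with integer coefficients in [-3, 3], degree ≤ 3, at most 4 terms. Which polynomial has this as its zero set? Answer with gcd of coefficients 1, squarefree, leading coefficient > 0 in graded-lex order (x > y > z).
First, the degree is 2 — no degree-1 surface has this shape.
Next, from the axis intercepts and sections: every point of the x-axis in the box is on the surface; it meets the z-axis at z = 0 (among the integer gridlines); every point of the y-axis in the box is on the surface.
Finally, solving for integer coefficients yields p as stated.

x*y + y*z - 2*z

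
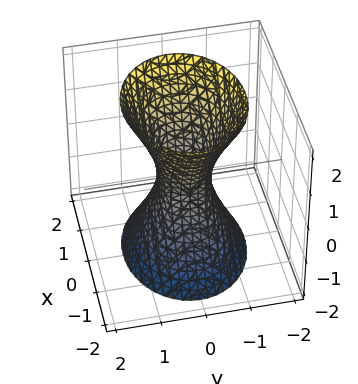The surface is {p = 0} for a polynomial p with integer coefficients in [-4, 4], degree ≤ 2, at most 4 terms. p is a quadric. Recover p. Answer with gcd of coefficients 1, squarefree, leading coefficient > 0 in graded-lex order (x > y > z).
2*x^2 + 3*y^2 - z^2 - 1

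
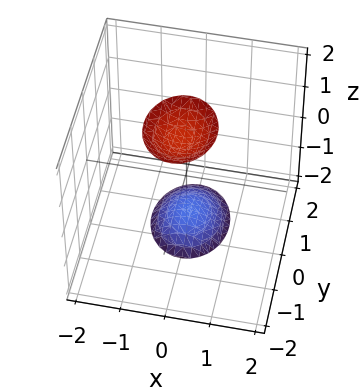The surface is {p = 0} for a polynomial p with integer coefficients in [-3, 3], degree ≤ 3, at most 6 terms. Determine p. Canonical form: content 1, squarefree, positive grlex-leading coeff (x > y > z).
3*x^2 + 2*y^2 + y*z - z^2 + 3

First, there are 2 components. They look like related sheets of one shape, so recover p as a whole.
Next, degree: a generic line meets the surface in up to 2 points, so deg p = 2.
Then, checking where it meets the axes: no x-intercept at any integer in the box; it misses every integer gridline on the y-axis.
Finally, assembling these constraints gives the stated polynomial.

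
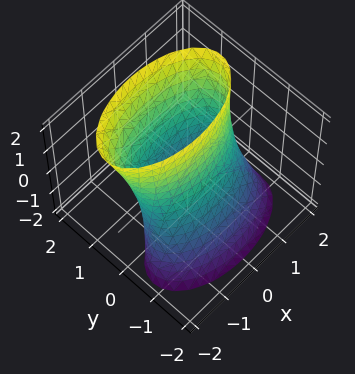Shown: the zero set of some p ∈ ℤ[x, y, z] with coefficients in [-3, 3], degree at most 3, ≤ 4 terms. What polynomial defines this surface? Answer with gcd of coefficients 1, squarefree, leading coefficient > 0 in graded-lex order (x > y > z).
x^2 + 3*y^2 - 2*y*z - 2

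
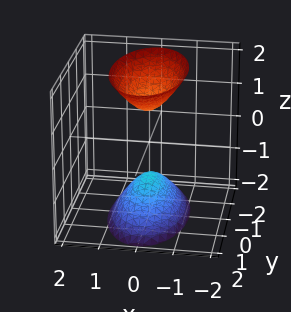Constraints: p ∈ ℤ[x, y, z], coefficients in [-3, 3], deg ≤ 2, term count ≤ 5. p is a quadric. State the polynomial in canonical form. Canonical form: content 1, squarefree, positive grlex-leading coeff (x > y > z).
3*x^2 + y^2 - z^2 + 1

1. There are 2 components. They look like related sheets of one shape, so recover p as a whole.
2. The degree is 2 — two sheets facing apart; a quadric.
3. Symmetries: it's symmetric under z → −z, forcing even powers of z; the x ↦ −x reflection is a symmetry, so x appears only in even powers; it's symmetric under y → −y, forcing even powers of y.
4. Against the integer gridlines: no y-intercept at any integer in the box; among the integer gridlines, it crosses the z-axis at z ∈ {-1, 1}; it misses every integer gridline on the x-axis.
5. Putting this together gives p.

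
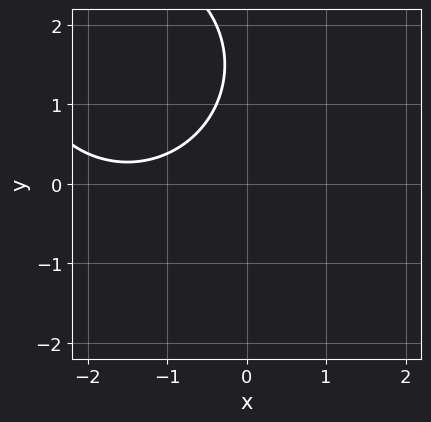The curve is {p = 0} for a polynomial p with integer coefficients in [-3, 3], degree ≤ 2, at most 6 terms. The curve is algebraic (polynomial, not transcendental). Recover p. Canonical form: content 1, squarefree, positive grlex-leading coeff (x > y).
First, the degree is 2 — the shape is more complex than any degree-1 curve.
Next, checking where it meets the axes: it misses every integer gridline on the y-axis; it misses every integer gridline on the x-axis.
Finally, the integer polynomial consistent with all of this is the stated p.

x^2 + y^2 + 3*x - 3*y + 3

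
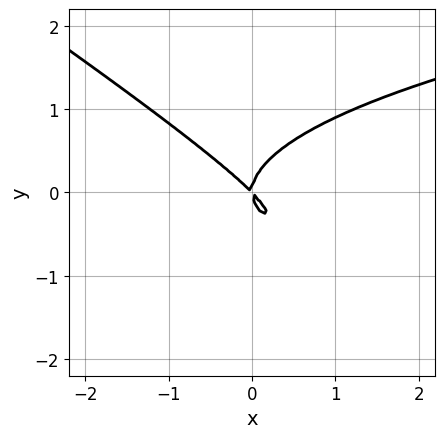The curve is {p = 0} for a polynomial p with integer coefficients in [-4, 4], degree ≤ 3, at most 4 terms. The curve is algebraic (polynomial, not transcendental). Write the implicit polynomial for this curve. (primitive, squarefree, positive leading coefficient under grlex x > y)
2*x*y^2 + 3*y^3 - 2*x^2 - 2*x*y

1. The degree is 3 — no degree-2 curve has this shape.
2. From the visible intercepts: it crosses the y-axis at the gridline y = 0; it meets the x-axis at x = 0 (among the integer gridlines).
3. Assembling these constraints gives the stated polynomial.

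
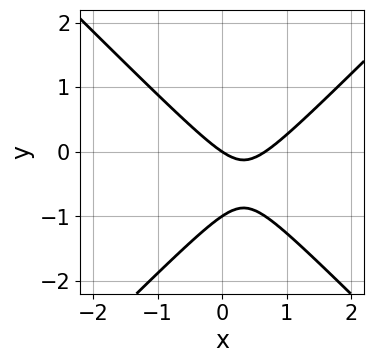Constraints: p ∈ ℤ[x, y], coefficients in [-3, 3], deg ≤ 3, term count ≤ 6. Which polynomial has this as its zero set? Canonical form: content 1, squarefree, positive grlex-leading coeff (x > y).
First, the degree is 2 — no degree-1 curve has this shape.
Then, checking where it meets the axes: among the integer gridlines, it crosses the y-axis at y ∈ {-1, 0}; it crosses the x-axis at the gridline x = 0.
Finally, together with the visible shape, these determine p as stated.

3*x^2 - 3*y^2 - 2*x - 3*y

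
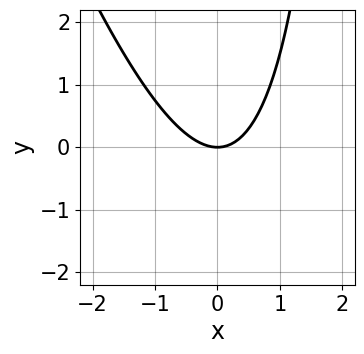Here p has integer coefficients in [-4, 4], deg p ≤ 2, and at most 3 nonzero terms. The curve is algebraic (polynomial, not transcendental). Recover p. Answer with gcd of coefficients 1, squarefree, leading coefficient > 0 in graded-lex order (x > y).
1. deg p = 2. A generic line meets the curve in up to 2 points.
2. From the visible intercepts: one x-axis crossing is at x = 0; it meets the y-axis at y = 0 (among the integer gridlines).
3. Fitting integer coefficients to these (and the overall shape) gives p.

3*x^2 + x*y - 3*y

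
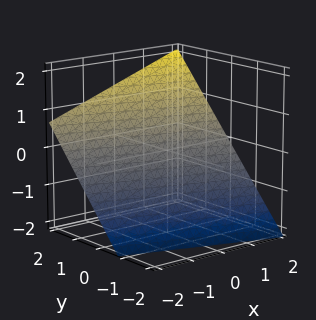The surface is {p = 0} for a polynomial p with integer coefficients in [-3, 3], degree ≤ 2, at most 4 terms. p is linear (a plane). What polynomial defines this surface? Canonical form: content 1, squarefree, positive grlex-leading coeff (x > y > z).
x + 3*y - 3*z - 2

1. The degree is 1 — every cross-section is a straight line — this is a plane.
2. Checking where it meets the axes: it meets the x-axis at x = 2 (among the integer gridlines).
3. Fitting integer coefficients to these (and the overall shape) gives p.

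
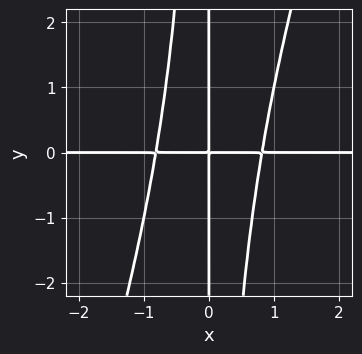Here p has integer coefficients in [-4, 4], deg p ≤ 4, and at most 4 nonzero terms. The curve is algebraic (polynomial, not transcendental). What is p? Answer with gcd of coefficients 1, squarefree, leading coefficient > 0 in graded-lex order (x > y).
3*x^3*y - x^2*y^2 - 2*x*y

(a) Degree: no degree-3 curve has this shape, so deg p = 4.
(b) From the visible intercepts: every point of the y-axis in the box is on the curve; the visible x-axis segment lies entirely on the curve.
(c) The integer polynomial consistent with all of this is the stated p.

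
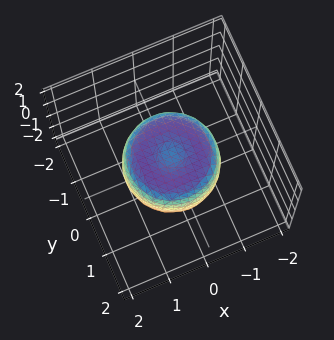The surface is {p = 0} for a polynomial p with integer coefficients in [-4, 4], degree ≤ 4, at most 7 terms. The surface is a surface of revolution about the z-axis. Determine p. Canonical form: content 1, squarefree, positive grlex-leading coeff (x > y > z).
(a) The degree is 4 — a generic line meets the surface in up to 4 points.
(b) By symmetry, the z-axis is an axis of rotation, so x and y enter only as x² + y².
(c) From the visible intercepts: a circular section at z = 0 has radius between 1 and 2.
(d) Putting this together gives p.

2*x^4 + 4*x^2*y^2 + 2*y^4 - 2*x^2 - 2*y^2 + 2*z^2 - 1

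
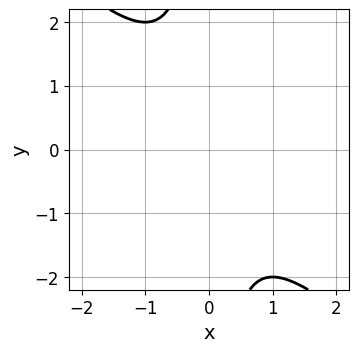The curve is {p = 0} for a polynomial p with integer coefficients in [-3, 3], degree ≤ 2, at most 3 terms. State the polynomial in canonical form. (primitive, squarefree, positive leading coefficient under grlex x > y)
(a) Degree: the shape is more complex than any degree-1 curve, so deg p = 2.
(b) Reading off the gridlines: no y-intercept at any integer in the box; it misses every integer gridline on the x-axis.
(c) Putting this together gives p.

x^2 + x*y + 1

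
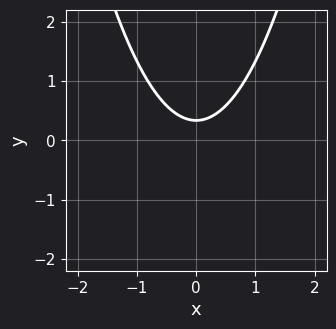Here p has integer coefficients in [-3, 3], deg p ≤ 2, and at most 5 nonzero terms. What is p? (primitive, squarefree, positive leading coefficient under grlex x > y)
3*x^2 - 3*y + 1

1. Degree: the shape is more complex than any degree-1 curve, so deg p = 2.
2. Symmetries: it's symmetric under x → −x, forcing even powers of x.
3. From the axis intercepts and sections: it misses every integer gridline on the x-axis.
4. The integer polynomial consistent with all of this is the stated p.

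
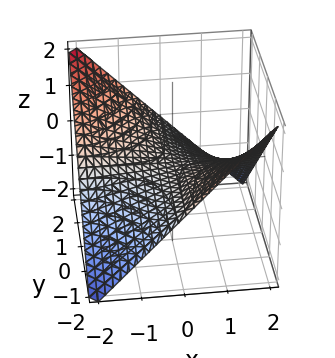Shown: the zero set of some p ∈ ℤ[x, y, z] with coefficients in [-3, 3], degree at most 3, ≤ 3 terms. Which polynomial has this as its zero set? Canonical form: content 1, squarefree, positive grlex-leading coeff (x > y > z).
(a) Degree: a saddle surface; a quadric, so deg p = 2.
(b) Observable constraints: every point of the x-axis in the box is on the surface; it meets the z-axis at z = 0 (among the integer gridlines); the visible y-axis segment lies entirely on the surface.
(c) Matching integer coefficients to the picture gives p.

x*y + 2*z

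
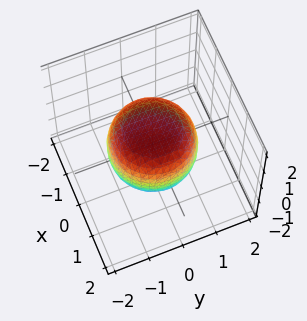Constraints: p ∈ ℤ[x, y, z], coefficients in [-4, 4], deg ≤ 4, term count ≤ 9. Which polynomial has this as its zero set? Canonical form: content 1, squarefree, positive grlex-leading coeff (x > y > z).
2*x^4 + 4*x^2*y^2 + 2*y^4 - x^2 - y^2 + 3*z^2 - 3

The degree is 4 — no degree-3 surface has this shape.
Symmetries: rotational symmetry about the z-axis ⇒ p depends on x, y only through x² + y².
Observable constraints: the z-axis gridline crossings are at z ∈ {-1, 1}; a circular section at z = 0 has radius between 1 and 2.
The integer polynomial consistent with all of this is the stated p.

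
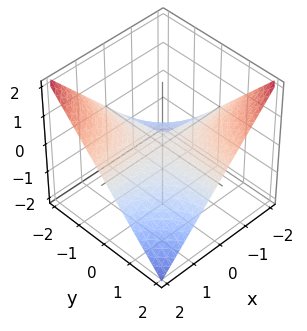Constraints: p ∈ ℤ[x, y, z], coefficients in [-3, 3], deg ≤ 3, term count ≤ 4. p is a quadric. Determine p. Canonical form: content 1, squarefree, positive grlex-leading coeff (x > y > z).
x*y + 2*z

1. The degree is 2 — a hyperbolic paraboloid; a quadric.
2. Observable constraints: the visible y-axis segment lies entirely on the surface; every point of the x-axis in the box is on the surface; one z-axis crossing is at z = 0.
3. Assembling these constraints gives the stated polynomial.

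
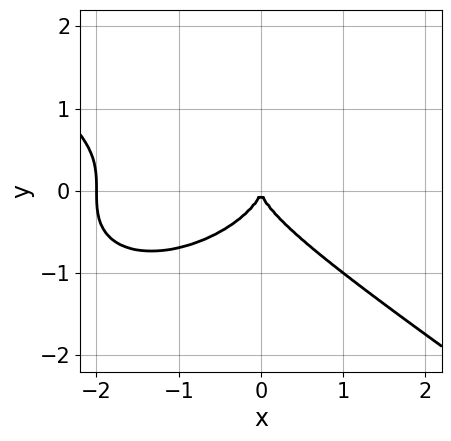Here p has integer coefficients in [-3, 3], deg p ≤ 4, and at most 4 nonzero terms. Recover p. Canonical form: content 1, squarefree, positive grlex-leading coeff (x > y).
x^3 + 3*y^3 + 2*x^2

First, degree: a generic line meets the curve in up to 3 points, so deg p = 3.
Next, from the axis intercepts and sections: it meets the y-axis at y = 0 (among the integer gridlines); among the integer gridlines, it crosses the x-axis at x ∈ {-2, 0}.
Finally, the integer polynomial consistent with all of this is the stated p.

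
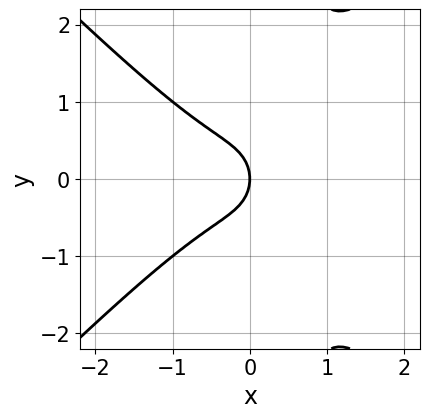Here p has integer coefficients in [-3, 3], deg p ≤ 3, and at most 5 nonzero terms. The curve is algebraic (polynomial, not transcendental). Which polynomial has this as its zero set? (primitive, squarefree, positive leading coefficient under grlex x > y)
3*x^3 - 3*x*y^2 + 2*y^2 + 2*x

First, deg p = 3. The shape is more complex than any degree-2 curve.
Next, symmetries: mirror symmetry y ↦ −y ⇒ only even powers of y.
Then, observable constraints: one y-axis crossing is at y = 0; it meets the x-axis at x = 0 (among the integer gridlines).
Finally, these observations pin down the coefficients.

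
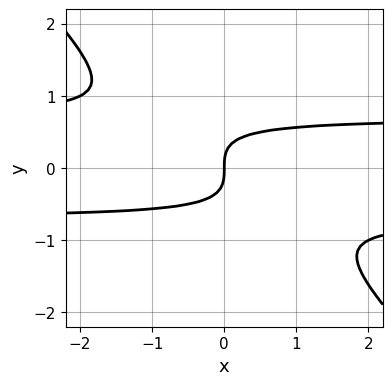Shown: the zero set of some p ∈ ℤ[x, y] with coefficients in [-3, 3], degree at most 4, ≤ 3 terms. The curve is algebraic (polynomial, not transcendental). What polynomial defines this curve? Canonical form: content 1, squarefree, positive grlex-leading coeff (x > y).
The degree is 3 — the shape is more complex than any degree-2 curve.
Observable constraints: it crosses the x-axis at the gridline x = 0; one y-axis crossing is at y = 0.
The integer polynomial consistent with all of this is the stated p.

2*x*y^2 + 2*y^3 - x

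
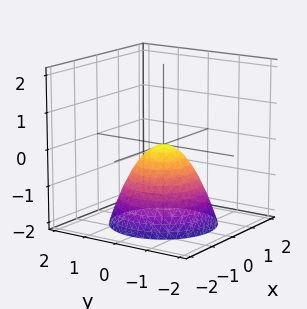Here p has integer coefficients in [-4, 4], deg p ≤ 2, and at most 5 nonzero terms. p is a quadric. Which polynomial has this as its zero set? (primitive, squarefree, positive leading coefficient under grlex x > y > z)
The degree is 2 — a paraboloid; a quadric.
By symmetry, the surface is invariant under rotation about z: p = q(x² + y², z).
Reading off the gridlines: one z-axis crossing is at z = 0; it meets the y-axis at y = 0 (among the integer gridlines).
Solving for integer coefficients yields p as stated.

x^2 + y^2 + z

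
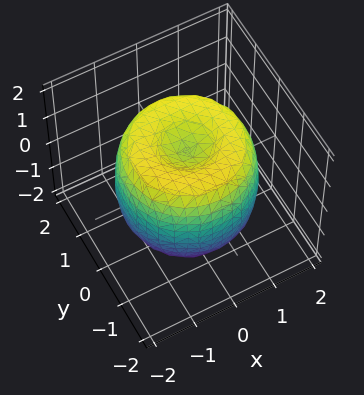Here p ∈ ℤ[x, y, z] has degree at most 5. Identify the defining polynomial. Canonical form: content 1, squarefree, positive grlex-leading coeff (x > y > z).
The degree is 4 — the shape is more complex than any degree-3 surface.
Symmetry: the z-axis is an axis of rotation, so x and y enter only as x² + y².
From the axis intercepts and sections: a circular section at z = 0 has radius between 1 and 2; the z-axis gridline crossings are at z ∈ {-1, 1}.
Solving for integer coefficients yields p as stated.

x^4 + 2*x^2*y^2 + y^4 - 2*x^2 - 2*y^2 + z^2 - 1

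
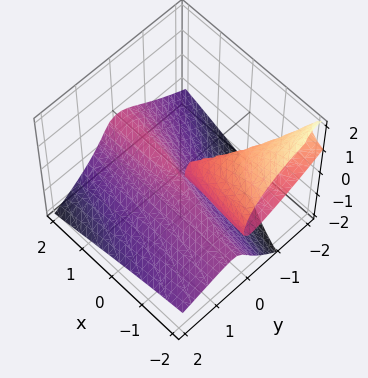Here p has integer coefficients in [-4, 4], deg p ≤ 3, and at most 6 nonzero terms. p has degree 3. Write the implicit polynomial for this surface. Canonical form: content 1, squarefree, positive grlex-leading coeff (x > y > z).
2*x*y*z - 2*z^3 - x*z - 3*y^2 - 2*y*z

First, I count 2 distinct pieces. They look like related sheets of one shape, so recover p as a whole.
Next, degree: a generic line meets the surface in up to 3 points, so deg p = 3.
Next, against the integer gridlines: it crosses the z-axis at the gridline z = 0; it crosses the y-axis at the gridline y = 0; every point of the x-axis in the box is on the surface.
Finally, these observations pin down the coefficients.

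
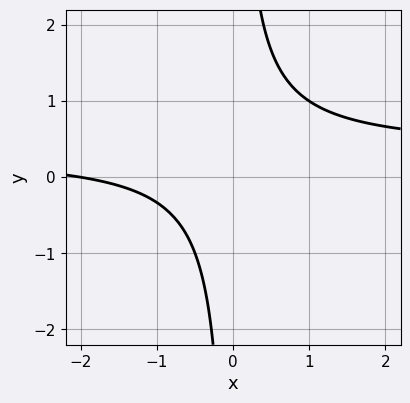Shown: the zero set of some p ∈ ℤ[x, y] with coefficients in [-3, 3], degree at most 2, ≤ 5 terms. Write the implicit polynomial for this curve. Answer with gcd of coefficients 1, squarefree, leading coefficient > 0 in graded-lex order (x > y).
First, degree: the shape is more complex than any degree-1 curve, so deg p = 2.
Then, from the axis intercepts and sections: the curve avoids every integer y-axis point in the box; it crosses the x-axis at the gridline x = -2.
Finally, putting this together gives p.

3*x*y - x - 2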